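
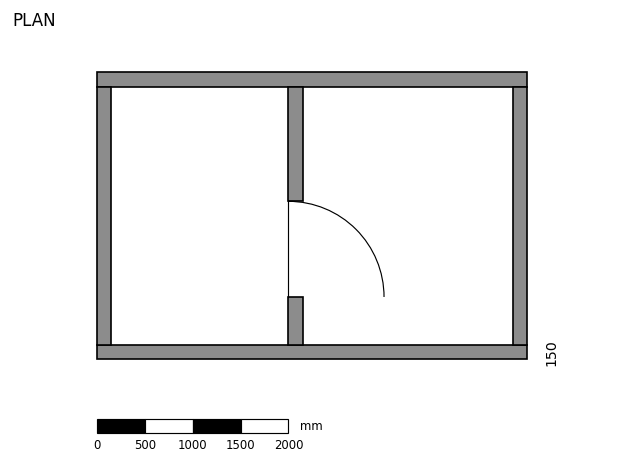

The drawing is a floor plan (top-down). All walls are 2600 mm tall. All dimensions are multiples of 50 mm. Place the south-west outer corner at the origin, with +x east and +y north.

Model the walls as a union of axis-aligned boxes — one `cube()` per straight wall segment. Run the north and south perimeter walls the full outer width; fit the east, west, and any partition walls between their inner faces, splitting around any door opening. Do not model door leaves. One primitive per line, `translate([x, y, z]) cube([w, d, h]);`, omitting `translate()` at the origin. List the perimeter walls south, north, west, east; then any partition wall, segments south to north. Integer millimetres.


cube([4500, 150, 2600]);
translate([0, 2850, 0]) cube([4500, 150, 2600]);
translate([0, 150, 0]) cube([150, 2700, 2600]);
translate([4350, 150, 0]) cube([150, 2700, 2600]);
translate([2000, 150, 0]) cube([150, 500, 2600]);
translate([2000, 1650, 0]) cube([150, 1200, 2600]);


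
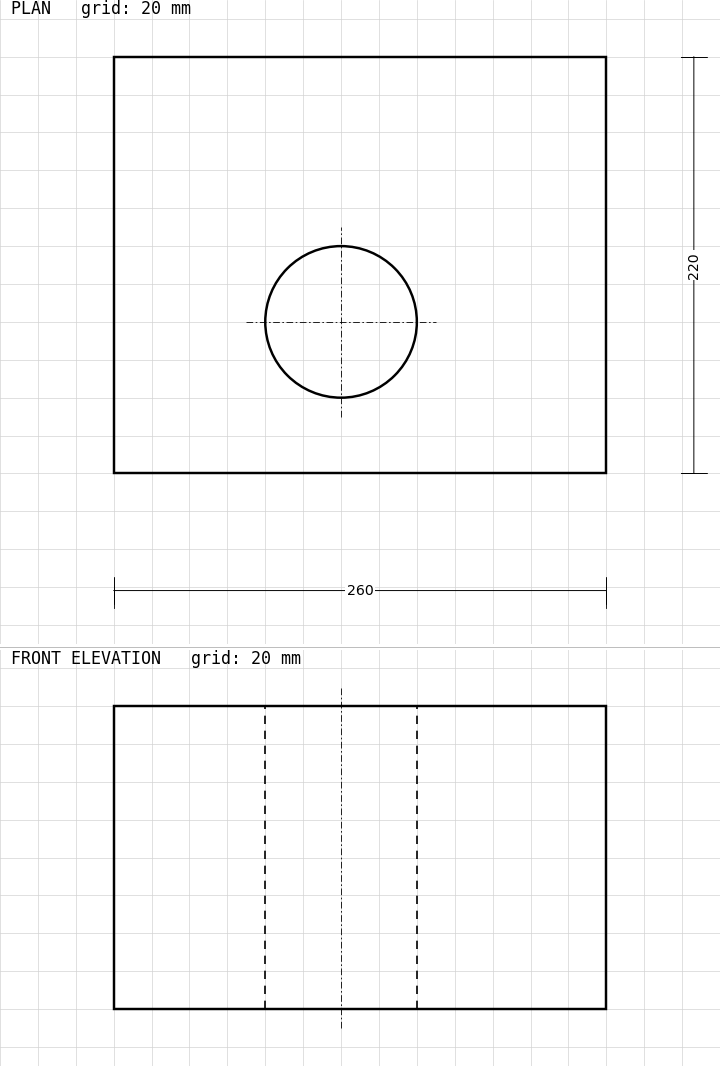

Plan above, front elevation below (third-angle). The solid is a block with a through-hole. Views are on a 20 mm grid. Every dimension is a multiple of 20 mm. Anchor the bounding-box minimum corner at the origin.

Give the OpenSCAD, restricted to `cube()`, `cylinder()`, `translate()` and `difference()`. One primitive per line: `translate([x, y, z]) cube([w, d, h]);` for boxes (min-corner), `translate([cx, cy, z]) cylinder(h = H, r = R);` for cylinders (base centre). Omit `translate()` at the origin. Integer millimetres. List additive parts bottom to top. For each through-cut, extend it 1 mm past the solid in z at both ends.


difference() {
  cube([260, 220, 160]);
  translate([120, 80, -1]) cylinder(h = 162, r = 40);
}


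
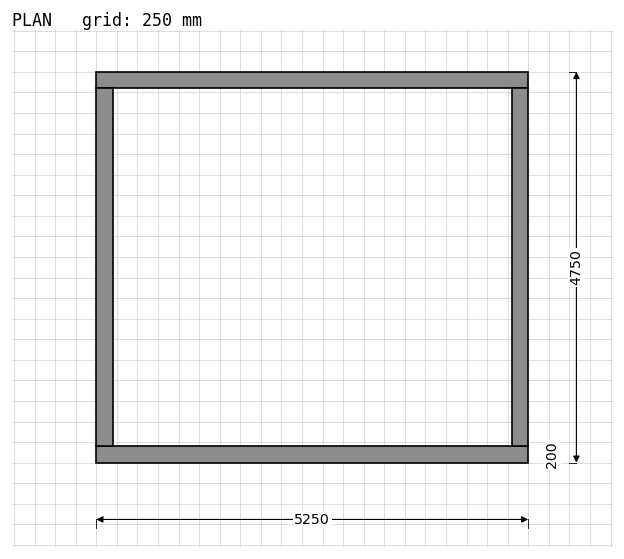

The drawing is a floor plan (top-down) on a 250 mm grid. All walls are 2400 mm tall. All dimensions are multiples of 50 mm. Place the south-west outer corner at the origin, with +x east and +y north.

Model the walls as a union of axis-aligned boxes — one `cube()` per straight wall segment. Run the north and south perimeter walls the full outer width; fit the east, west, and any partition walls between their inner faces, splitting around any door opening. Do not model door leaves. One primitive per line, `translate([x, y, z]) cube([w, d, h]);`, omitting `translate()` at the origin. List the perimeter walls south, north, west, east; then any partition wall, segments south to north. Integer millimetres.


cube([5250, 200, 2400]);
translate([0, 4550, 0]) cube([5250, 200, 2400]);
translate([0, 200, 0]) cube([200, 4350, 2400]);
translate([5050, 200, 0]) cube([200, 4350, 2400]);


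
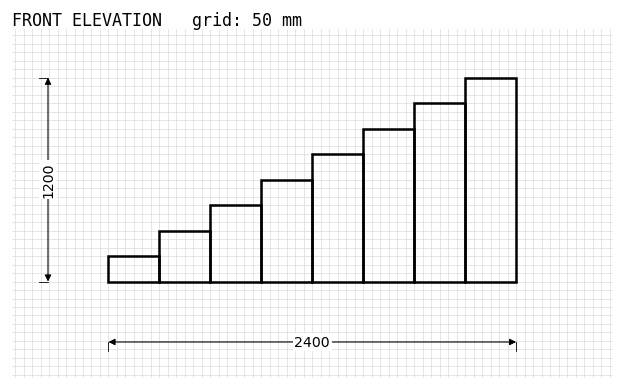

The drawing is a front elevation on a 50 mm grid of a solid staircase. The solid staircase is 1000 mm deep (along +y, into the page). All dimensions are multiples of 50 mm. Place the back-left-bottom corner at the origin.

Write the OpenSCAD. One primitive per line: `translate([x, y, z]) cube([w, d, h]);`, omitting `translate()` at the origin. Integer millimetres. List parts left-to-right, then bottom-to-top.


cube([300, 1000, 150]);
translate([300, 0, 0]) cube([300, 1000, 300]);
translate([600, 0, 0]) cube([300, 1000, 450]);
translate([900, 0, 0]) cube([300, 1000, 600]);
translate([1200, 0, 0]) cube([300, 1000, 750]);
translate([1500, 0, 0]) cube([300, 1000, 900]);
translate([1800, 0, 0]) cube([300, 1000, 1050]);
translate([2100, 0, 0]) cube([300, 1000, 1200]);


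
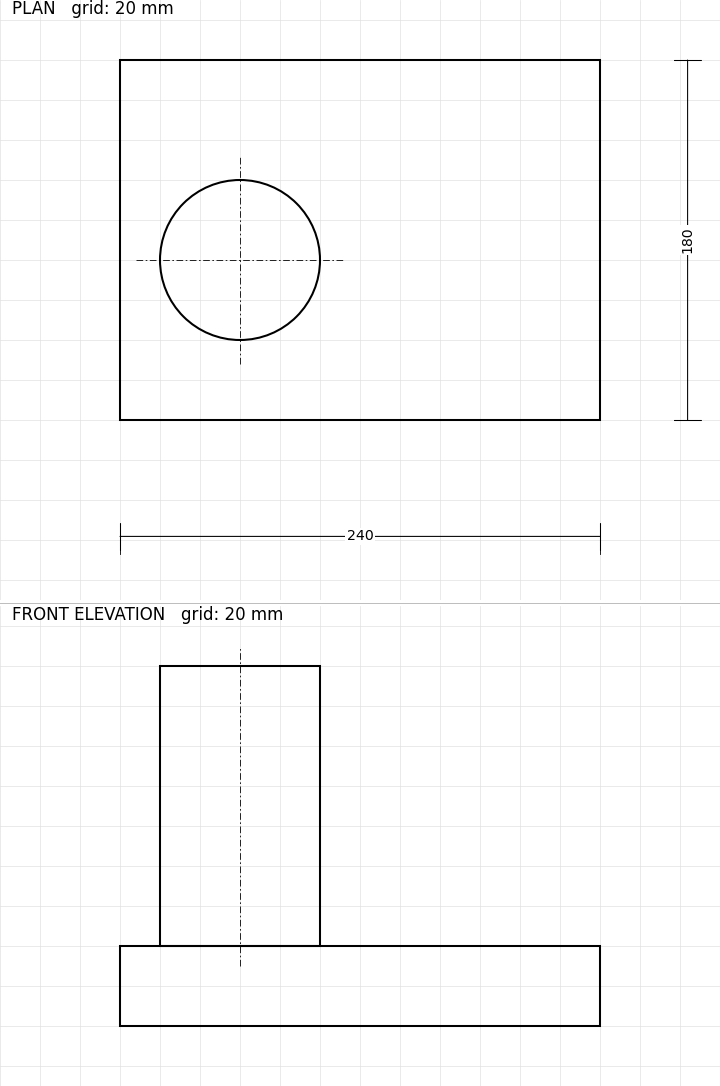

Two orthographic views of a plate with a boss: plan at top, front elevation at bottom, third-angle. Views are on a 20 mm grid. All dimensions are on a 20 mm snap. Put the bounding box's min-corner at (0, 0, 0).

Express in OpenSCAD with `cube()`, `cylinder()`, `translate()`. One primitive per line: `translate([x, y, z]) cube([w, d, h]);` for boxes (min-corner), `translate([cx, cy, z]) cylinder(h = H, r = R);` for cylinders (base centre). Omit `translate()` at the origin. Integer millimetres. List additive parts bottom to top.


cube([240, 180, 40]);
translate([60, 80, 40]) cylinder(h = 140, r = 40);


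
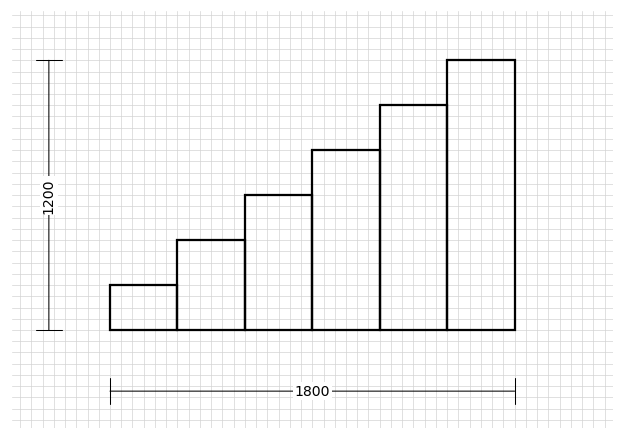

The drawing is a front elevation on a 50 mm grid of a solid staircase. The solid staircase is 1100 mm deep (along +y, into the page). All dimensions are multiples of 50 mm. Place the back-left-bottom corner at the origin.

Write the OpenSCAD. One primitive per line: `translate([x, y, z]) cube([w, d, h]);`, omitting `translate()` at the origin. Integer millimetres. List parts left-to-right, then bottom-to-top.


cube([300, 1100, 200]);
translate([300, 0, 0]) cube([300, 1100, 400]);
translate([600, 0, 0]) cube([300, 1100, 600]);
translate([900, 0, 0]) cube([300, 1100, 800]);
translate([1200, 0, 0]) cube([300, 1100, 1000]);
translate([1500, 0, 0]) cube([300, 1100, 1200]);


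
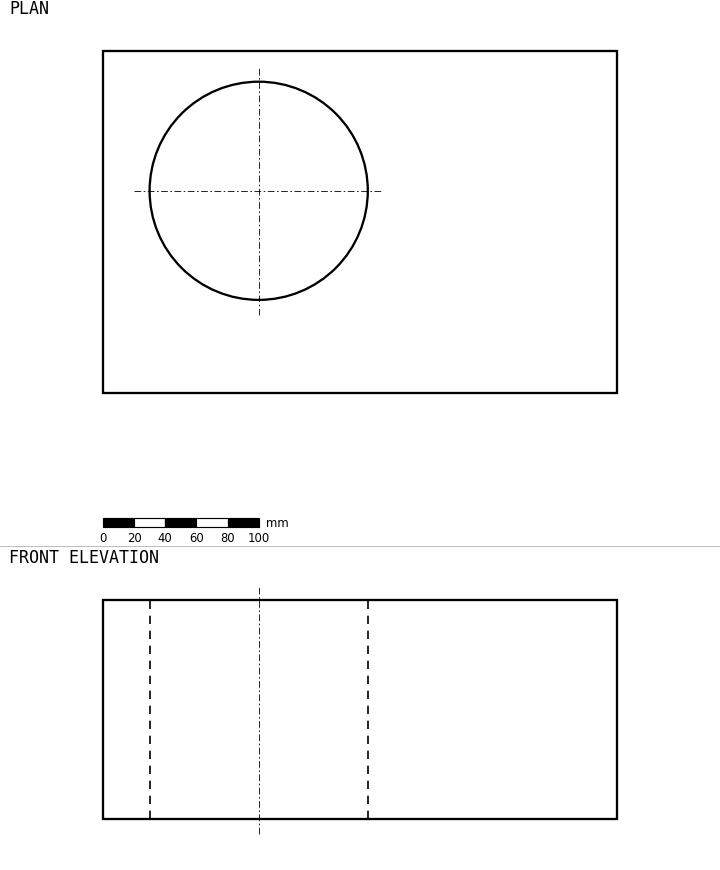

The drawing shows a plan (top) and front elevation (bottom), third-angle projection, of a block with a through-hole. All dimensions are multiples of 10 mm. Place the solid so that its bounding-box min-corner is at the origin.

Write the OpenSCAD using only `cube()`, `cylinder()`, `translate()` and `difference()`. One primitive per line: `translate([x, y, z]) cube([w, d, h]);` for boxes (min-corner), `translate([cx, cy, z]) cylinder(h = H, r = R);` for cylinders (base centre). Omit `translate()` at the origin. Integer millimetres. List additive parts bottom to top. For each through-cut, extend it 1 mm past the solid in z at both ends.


difference() {
  cube([330, 220, 140]);
  translate([100, 130, -1]) cylinder(h = 142, r = 70);
}


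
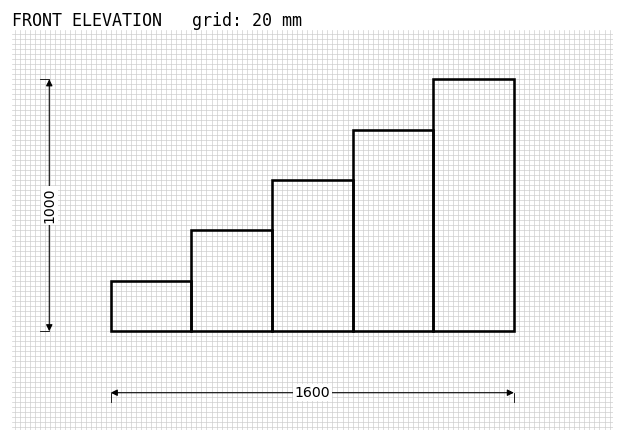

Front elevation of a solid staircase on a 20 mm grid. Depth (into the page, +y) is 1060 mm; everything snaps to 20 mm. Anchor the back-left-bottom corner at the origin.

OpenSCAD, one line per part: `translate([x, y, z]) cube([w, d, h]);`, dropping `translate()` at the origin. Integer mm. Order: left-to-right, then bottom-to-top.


cube([320, 1060, 200]);
translate([320, 0, 0]) cube([320, 1060, 400]);
translate([640, 0, 0]) cube([320, 1060, 600]);
translate([960, 0, 0]) cube([320, 1060, 800]);
translate([1280, 0, 0]) cube([320, 1060, 1000]);


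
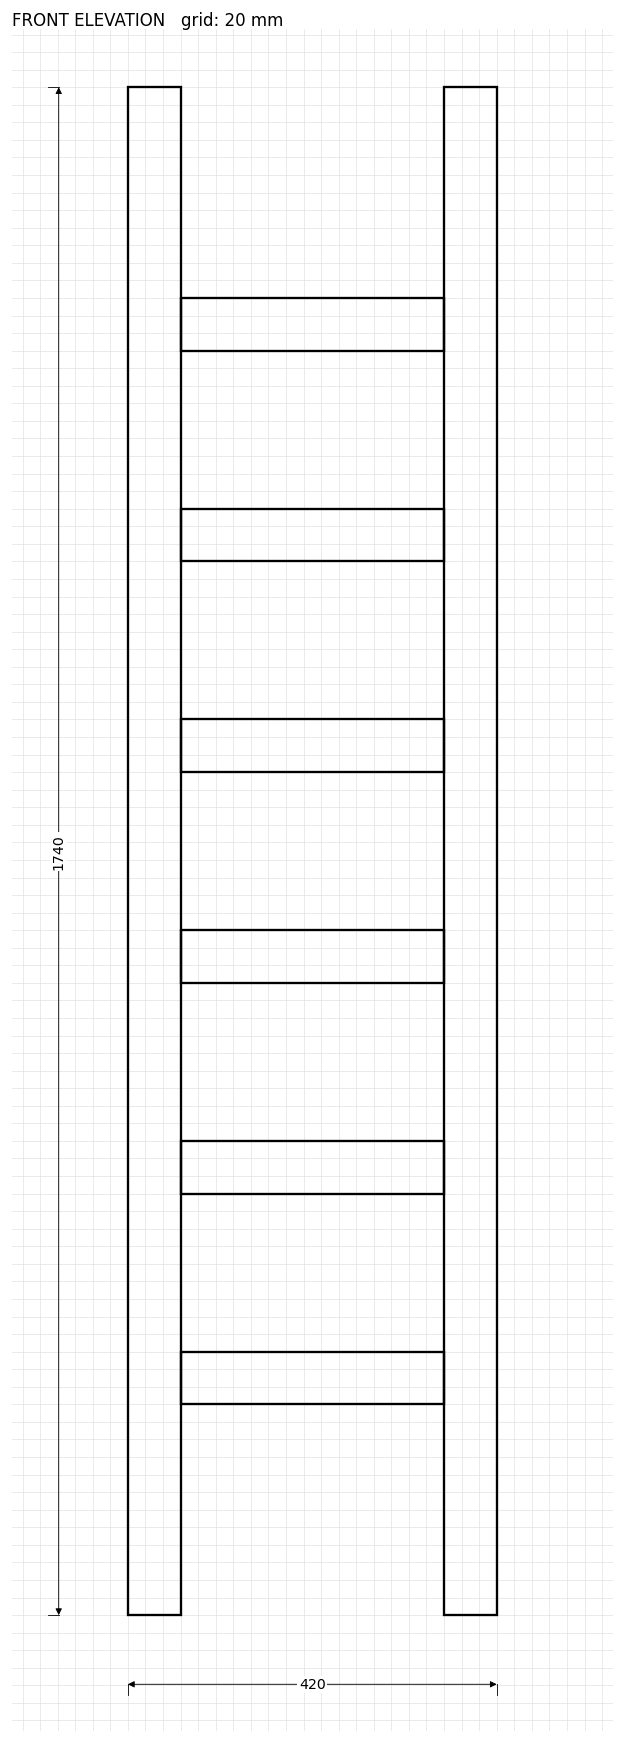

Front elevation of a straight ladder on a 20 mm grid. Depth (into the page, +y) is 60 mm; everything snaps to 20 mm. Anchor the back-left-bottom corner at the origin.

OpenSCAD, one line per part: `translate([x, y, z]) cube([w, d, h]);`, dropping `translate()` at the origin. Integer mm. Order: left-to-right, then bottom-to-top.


cube([60, 60, 1740]);
translate([60, 0, 240]) cube([300, 60, 60]);
translate([60, 0, 480]) cube([300, 60, 60]);
translate([60, 0, 720]) cube([300, 60, 60]);
translate([60, 0, 960]) cube([300, 60, 60]);
translate([60, 0, 1200]) cube([300, 60, 60]);
translate([60, 0, 1440]) cube([300, 60, 60]);
translate([360, 0, 0]) cube([60, 60, 1740]);


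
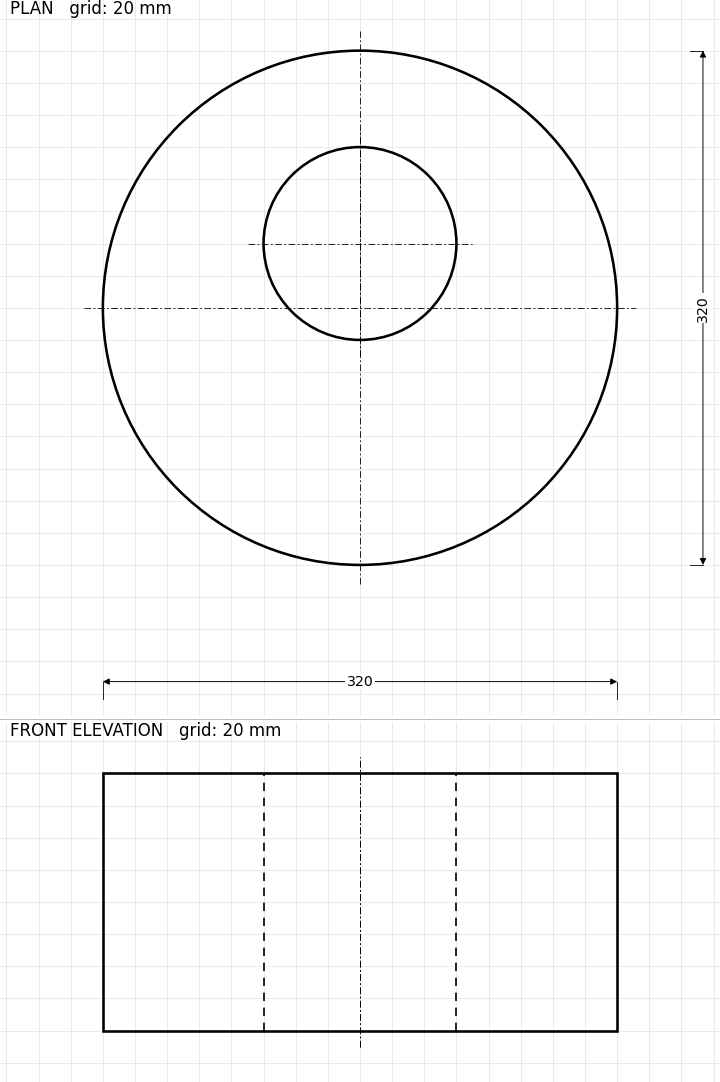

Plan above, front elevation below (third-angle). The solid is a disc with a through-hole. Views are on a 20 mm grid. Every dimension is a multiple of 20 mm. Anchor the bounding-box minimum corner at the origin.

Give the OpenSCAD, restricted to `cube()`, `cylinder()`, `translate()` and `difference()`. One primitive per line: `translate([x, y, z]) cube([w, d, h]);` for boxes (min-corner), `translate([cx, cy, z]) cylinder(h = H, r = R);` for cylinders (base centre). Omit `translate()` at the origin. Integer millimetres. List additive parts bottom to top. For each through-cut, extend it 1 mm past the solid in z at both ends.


difference() {
  translate([160, 160, 0]) cylinder(h = 160, r = 160);
  translate([160, 200, -1]) cylinder(h = 162, r = 60);
}


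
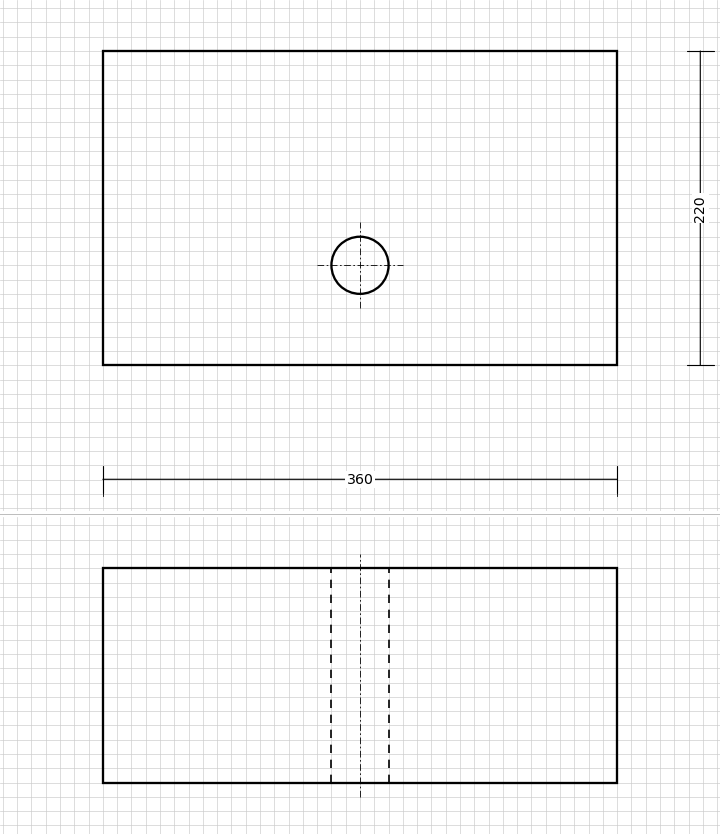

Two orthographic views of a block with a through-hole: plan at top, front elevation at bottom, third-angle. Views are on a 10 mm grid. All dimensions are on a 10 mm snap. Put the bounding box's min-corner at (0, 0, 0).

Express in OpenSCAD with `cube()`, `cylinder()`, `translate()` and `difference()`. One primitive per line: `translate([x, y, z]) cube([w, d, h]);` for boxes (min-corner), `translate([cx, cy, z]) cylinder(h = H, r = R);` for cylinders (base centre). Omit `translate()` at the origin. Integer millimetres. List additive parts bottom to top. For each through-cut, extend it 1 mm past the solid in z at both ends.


difference() {
  cube([360, 220, 150]);
  translate([180, 70, -1]) cylinder(h = 152, r = 20);
}


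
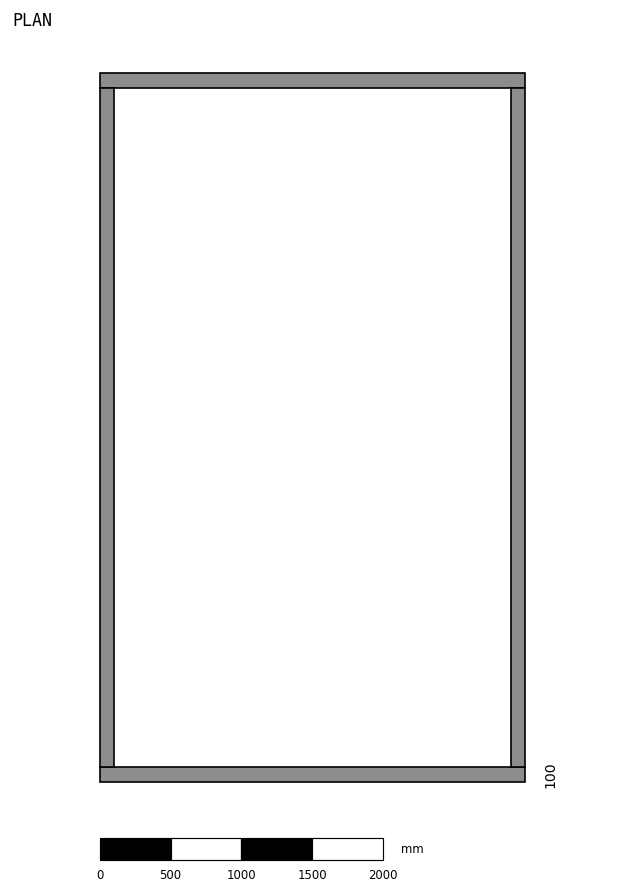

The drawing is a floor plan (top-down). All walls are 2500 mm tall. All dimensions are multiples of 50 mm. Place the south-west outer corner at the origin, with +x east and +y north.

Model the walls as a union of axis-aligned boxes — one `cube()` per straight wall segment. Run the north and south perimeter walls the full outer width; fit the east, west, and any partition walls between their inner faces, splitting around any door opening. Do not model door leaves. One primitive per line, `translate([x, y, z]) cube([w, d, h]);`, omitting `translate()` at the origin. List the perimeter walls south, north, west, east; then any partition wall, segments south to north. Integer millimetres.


cube([3000, 100, 2500]);
translate([0, 4900, 0]) cube([3000, 100, 2500]);
translate([0, 100, 0]) cube([100, 4800, 2500]);
translate([2900, 100, 0]) cube([100, 4800, 2500]);


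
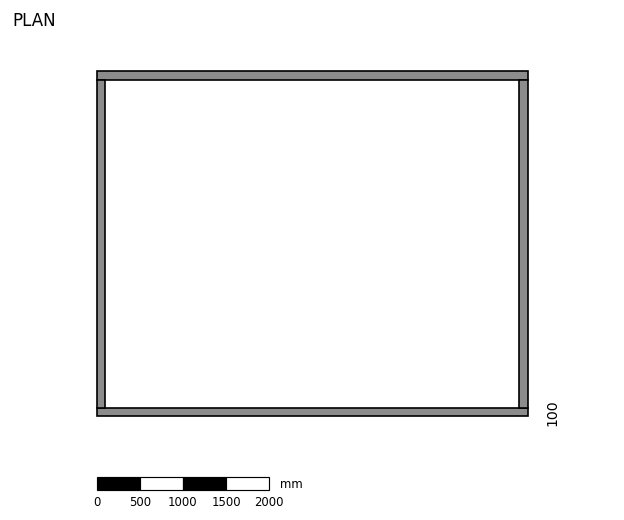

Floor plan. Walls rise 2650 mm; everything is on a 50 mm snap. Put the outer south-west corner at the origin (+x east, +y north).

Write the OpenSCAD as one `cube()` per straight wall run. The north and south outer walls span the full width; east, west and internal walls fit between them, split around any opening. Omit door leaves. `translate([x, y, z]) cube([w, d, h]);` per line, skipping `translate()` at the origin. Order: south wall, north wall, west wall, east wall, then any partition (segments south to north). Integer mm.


cube([5000, 100, 2650]);
translate([0, 3900, 0]) cube([5000, 100, 2650]);
translate([0, 100, 0]) cube([100, 3800, 2650]);
translate([4900, 100, 0]) cube([100, 3800, 2650]);


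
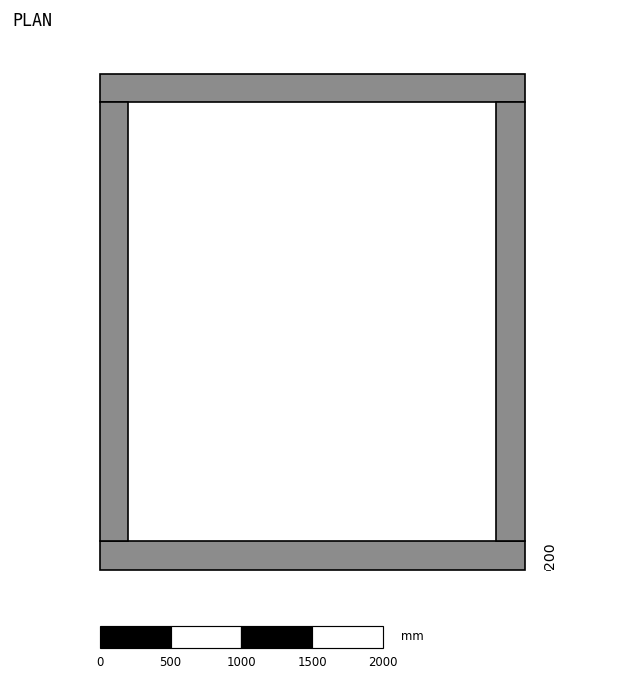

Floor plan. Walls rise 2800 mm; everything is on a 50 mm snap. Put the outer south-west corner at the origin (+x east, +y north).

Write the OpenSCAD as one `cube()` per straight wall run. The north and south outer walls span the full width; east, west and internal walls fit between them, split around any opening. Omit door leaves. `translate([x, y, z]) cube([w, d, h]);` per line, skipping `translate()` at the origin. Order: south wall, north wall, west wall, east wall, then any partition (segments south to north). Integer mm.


cube([3000, 200, 2800]);
translate([0, 3300, 0]) cube([3000, 200, 2800]);
translate([0, 200, 0]) cube([200, 3100, 2800]);
translate([2800, 200, 0]) cube([200, 3100, 2800]);


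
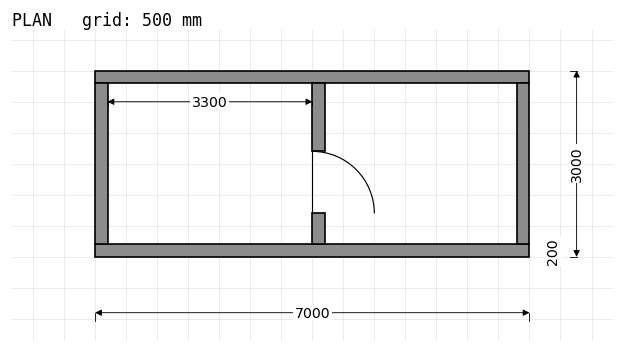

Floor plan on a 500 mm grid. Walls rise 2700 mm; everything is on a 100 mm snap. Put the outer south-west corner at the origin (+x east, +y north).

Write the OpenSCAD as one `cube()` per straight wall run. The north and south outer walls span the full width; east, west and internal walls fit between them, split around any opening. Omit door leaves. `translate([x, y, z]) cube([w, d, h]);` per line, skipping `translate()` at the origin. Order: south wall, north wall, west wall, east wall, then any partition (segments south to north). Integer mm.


cube([7000, 200, 2700]);
translate([0, 2800, 0]) cube([7000, 200, 2700]);
translate([0, 200, 0]) cube([200, 2600, 2700]);
translate([6800, 200, 0]) cube([200, 2600, 2700]);
translate([3500, 200, 0]) cube([200, 500, 2700]);
translate([3500, 1700, 0]) cube([200, 1100, 2700]);


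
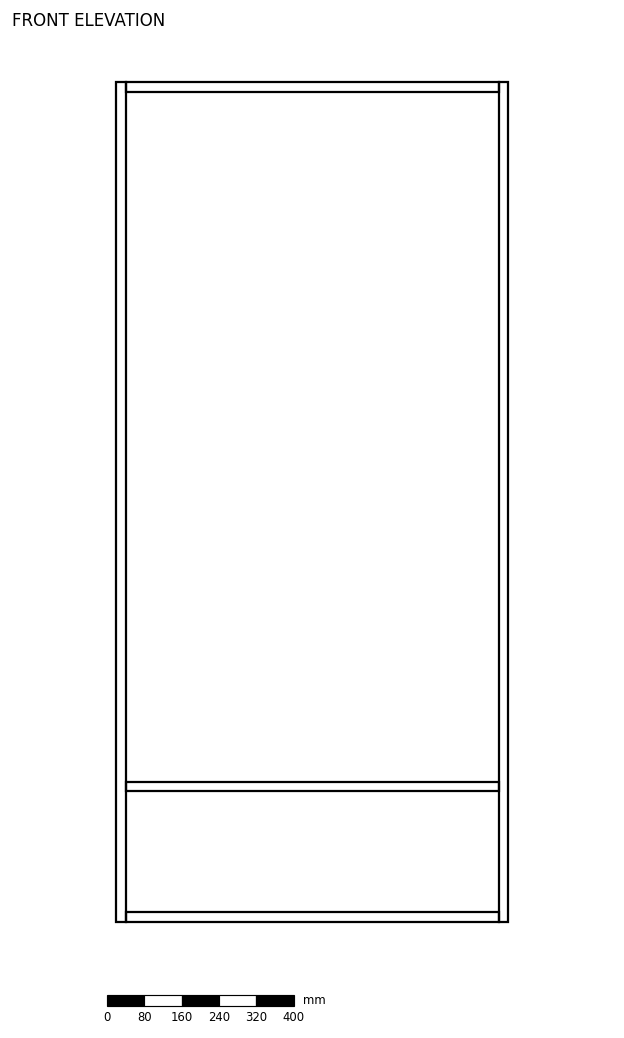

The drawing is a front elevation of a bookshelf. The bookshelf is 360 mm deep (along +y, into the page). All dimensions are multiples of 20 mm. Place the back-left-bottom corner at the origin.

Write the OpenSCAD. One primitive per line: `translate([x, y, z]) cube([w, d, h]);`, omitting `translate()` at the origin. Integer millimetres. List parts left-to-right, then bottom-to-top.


cube([20, 360, 1800]);
translate([20, 0, 0]) cube([800, 360, 20]);
translate([20, 0, 280]) cube([800, 360, 20]);
translate([20, 0, 1780]) cube([800, 360, 20]);
translate([820, 0, 0]) cube([20, 360, 1800]);


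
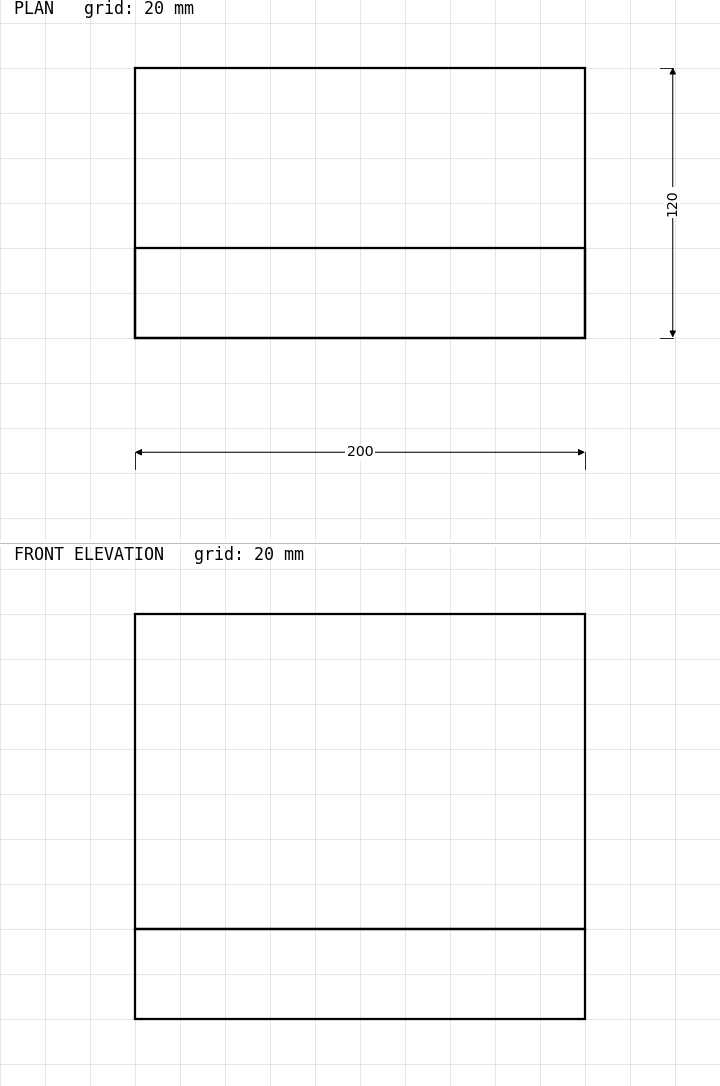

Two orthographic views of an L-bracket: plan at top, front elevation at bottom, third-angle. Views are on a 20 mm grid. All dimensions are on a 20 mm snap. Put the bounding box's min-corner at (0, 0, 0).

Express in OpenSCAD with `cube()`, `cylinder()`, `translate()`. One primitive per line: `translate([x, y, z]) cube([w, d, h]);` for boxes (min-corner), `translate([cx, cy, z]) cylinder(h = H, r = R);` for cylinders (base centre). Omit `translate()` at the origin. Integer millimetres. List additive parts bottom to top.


cube([200, 120, 40]);
translate([0, 0, 40]) cube([200, 40, 140]);


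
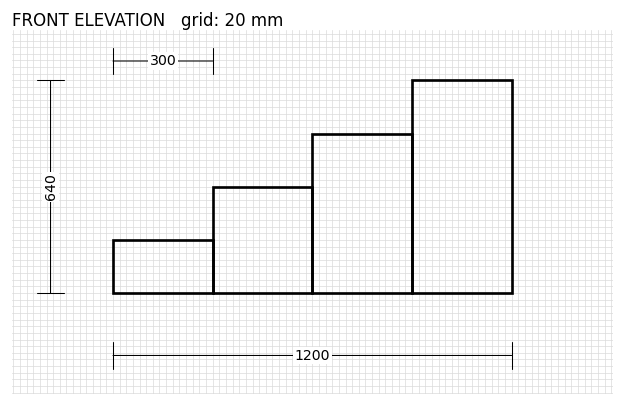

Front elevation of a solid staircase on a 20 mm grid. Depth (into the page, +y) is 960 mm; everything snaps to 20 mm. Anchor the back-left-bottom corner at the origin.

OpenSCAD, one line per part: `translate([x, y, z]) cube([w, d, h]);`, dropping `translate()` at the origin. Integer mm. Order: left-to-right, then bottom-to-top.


cube([300, 960, 160]);
translate([300, 0, 0]) cube([300, 960, 320]);
translate([600, 0, 0]) cube([300, 960, 480]);
translate([900, 0, 0]) cube([300, 960, 640]);


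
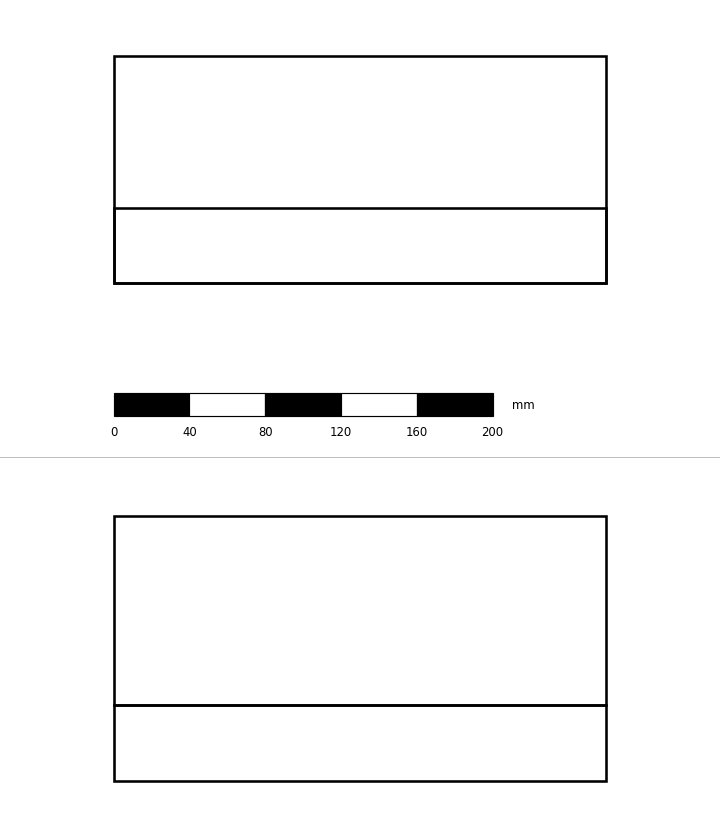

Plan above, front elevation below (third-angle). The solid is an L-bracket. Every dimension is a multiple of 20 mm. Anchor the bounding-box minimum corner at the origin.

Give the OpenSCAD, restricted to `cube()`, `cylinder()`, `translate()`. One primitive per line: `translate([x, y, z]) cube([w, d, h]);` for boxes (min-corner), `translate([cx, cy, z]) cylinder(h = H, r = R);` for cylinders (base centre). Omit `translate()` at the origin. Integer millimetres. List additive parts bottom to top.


cube([260, 120, 40]);
translate([0, 0, 40]) cube([260, 40, 100]);


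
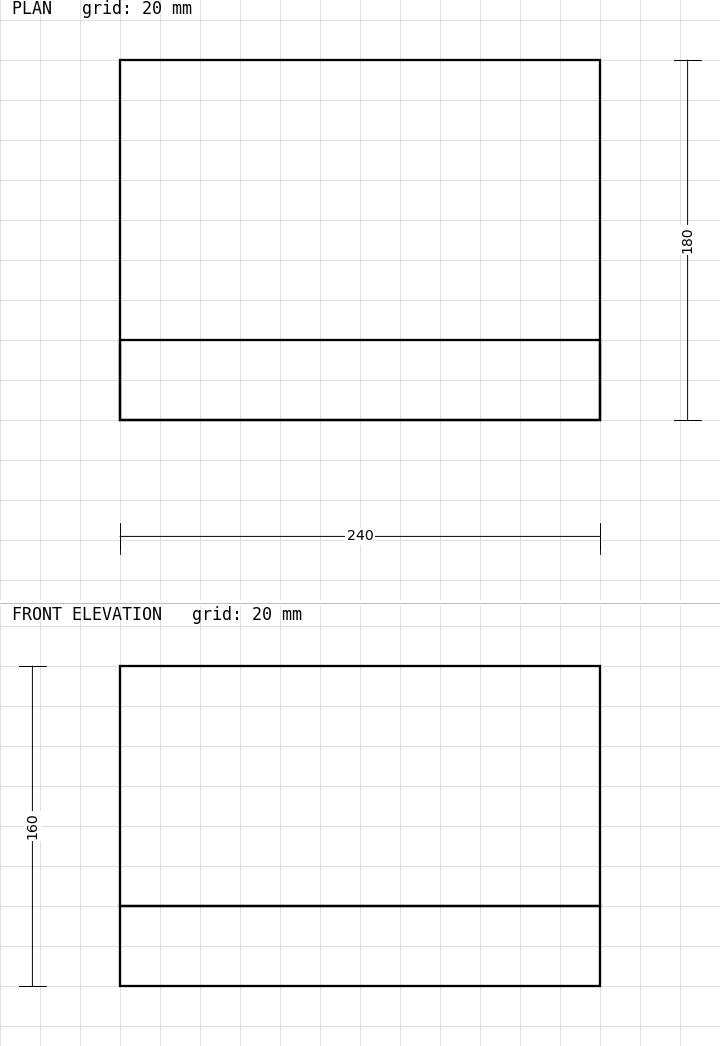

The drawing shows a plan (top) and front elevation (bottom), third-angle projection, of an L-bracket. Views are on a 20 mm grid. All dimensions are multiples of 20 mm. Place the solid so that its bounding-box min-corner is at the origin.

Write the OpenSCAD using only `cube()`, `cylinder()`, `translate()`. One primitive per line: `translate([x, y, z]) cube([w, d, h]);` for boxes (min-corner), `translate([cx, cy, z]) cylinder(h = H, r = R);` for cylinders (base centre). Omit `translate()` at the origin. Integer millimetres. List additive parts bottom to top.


cube([240, 180, 40]);
translate([0, 0, 40]) cube([240, 40, 120]);


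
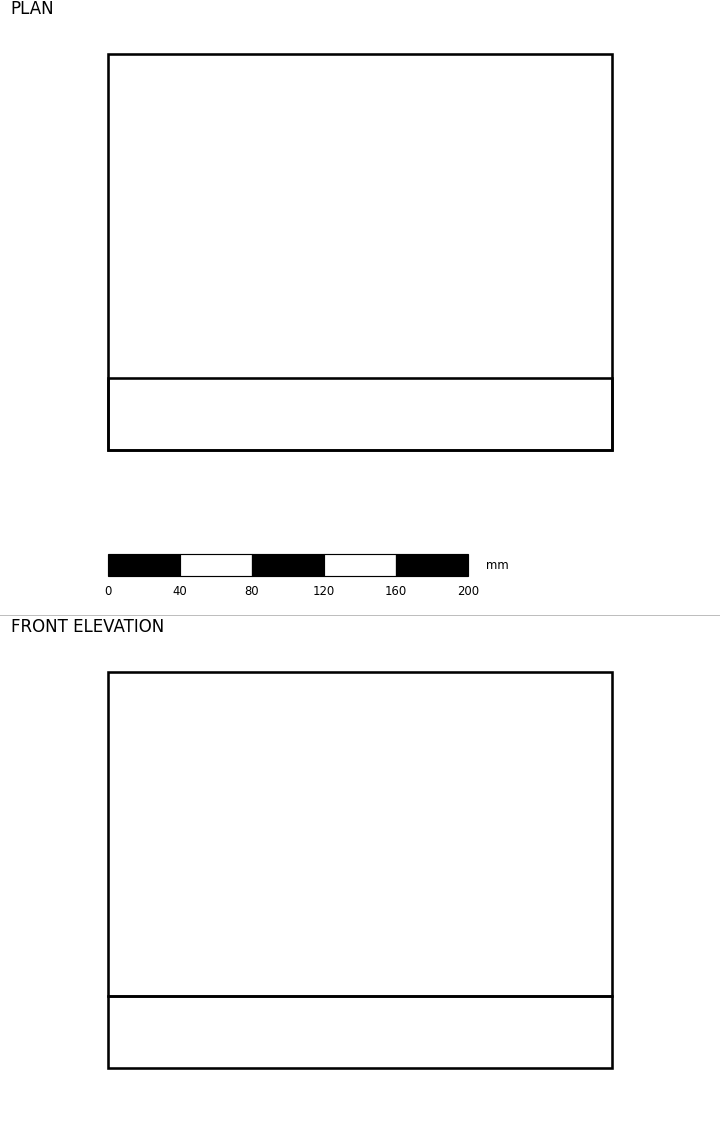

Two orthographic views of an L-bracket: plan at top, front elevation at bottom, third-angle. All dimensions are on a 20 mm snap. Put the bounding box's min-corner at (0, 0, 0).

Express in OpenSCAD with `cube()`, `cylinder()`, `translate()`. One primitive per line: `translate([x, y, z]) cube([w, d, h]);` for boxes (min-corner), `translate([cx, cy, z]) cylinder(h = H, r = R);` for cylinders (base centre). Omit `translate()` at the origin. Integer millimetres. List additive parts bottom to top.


cube([280, 220, 40]);
translate([0, 0, 40]) cube([280, 40, 180]);


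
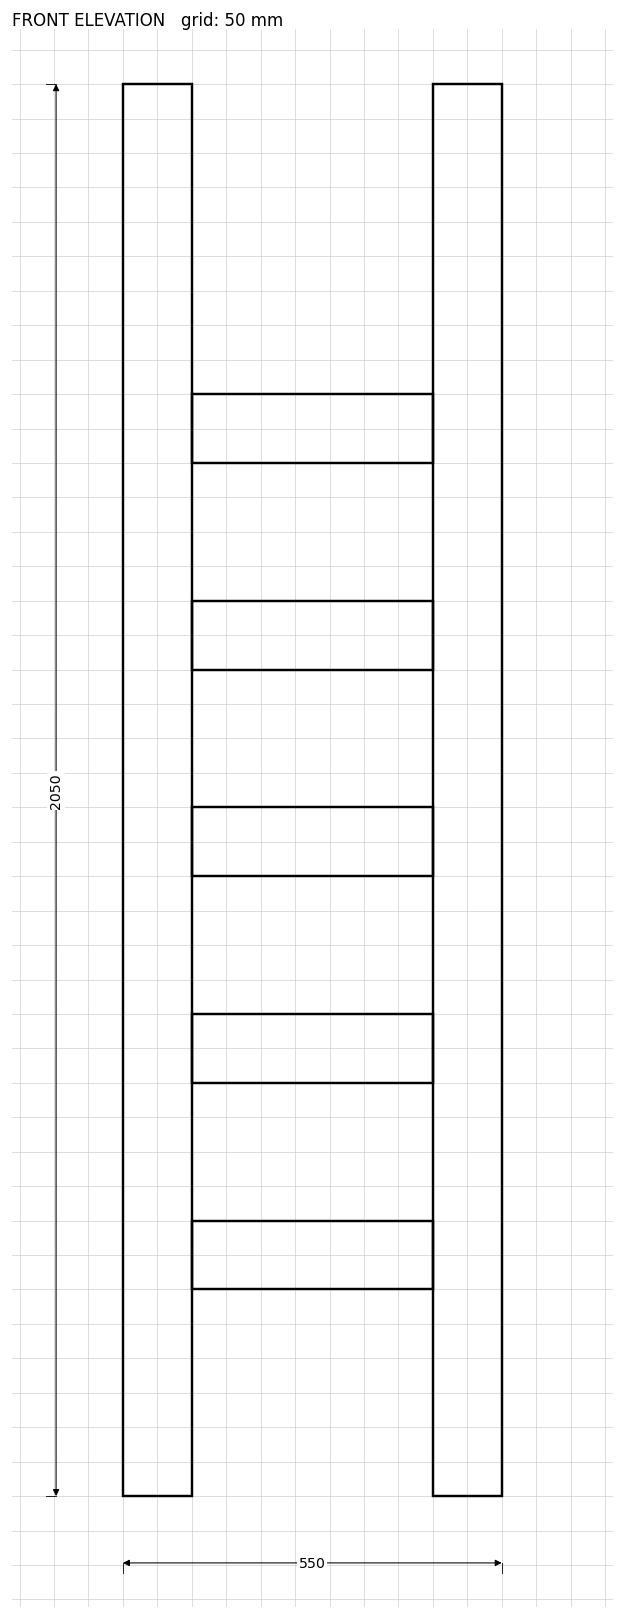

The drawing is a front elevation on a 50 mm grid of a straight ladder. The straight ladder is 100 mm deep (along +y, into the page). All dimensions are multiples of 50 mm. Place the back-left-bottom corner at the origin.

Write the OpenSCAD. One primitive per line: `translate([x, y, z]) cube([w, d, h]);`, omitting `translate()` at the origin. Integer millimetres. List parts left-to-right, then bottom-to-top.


cube([100, 100, 2050]);
translate([100, 0, 300]) cube([350, 100, 100]);
translate([100, 0, 600]) cube([350, 100, 100]);
translate([100, 0, 900]) cube([350, 100, 100]);
translate([100, 0, 1200]) cube([350, 100, 100]);
translate([100, 0, 1500]) cube([350, 100, 100]);
translate([450, 0, 0]) cube([100, 100, 2050]);


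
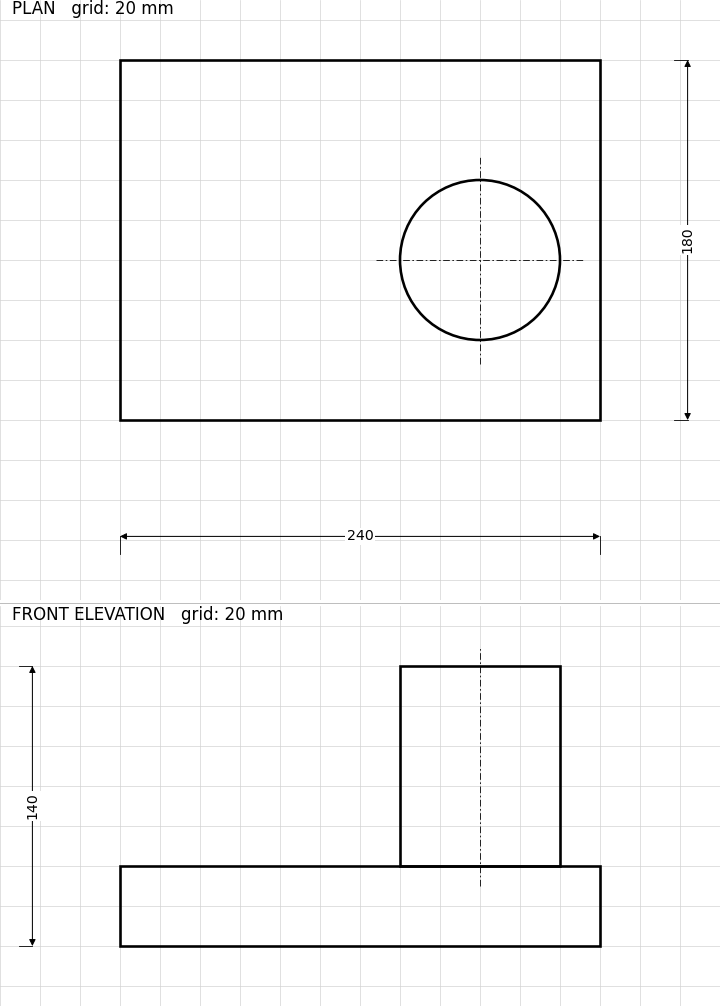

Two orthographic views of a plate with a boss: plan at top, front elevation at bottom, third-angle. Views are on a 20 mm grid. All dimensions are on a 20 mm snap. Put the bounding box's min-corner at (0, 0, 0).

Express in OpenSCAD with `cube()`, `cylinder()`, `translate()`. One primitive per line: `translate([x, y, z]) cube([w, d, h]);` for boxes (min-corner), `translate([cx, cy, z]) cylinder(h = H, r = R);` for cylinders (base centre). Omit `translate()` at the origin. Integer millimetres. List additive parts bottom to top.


cube([240, 180, 40]);
translate([180, 80, 40]) cylinder(h = 100, r = 40);


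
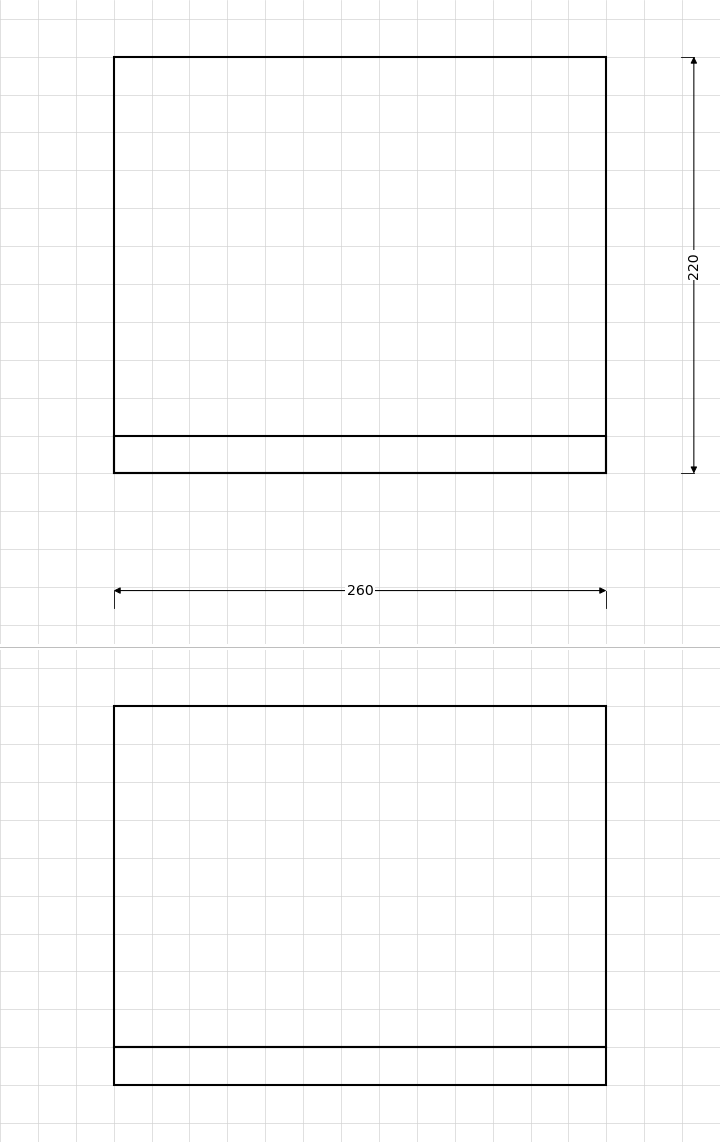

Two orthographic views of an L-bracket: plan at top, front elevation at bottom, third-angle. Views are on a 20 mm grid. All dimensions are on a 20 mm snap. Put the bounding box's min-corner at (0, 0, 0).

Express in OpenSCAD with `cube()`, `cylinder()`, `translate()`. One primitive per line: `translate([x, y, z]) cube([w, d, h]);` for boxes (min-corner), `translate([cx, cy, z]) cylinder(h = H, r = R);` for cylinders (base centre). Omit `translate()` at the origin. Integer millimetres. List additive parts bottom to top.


cube([260, 220, 20]);
translate([0, 0, 20]) cube([260, 20, 180]);


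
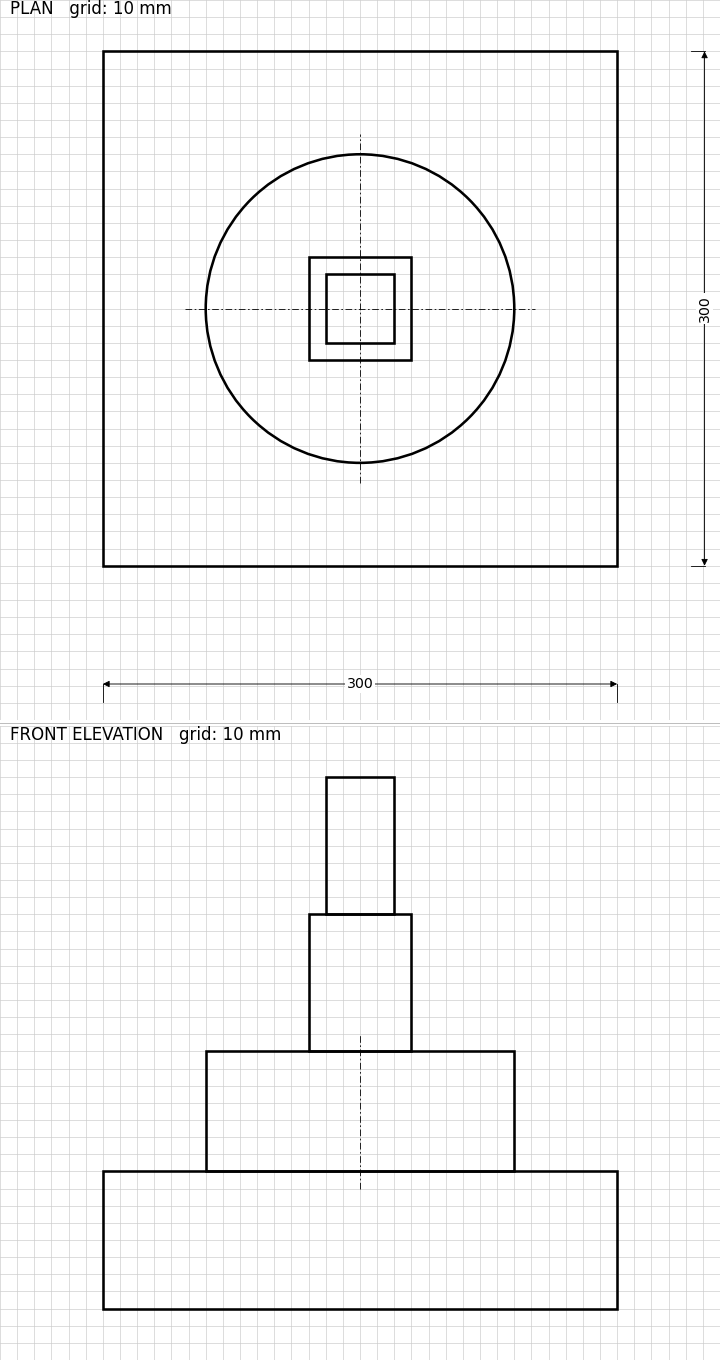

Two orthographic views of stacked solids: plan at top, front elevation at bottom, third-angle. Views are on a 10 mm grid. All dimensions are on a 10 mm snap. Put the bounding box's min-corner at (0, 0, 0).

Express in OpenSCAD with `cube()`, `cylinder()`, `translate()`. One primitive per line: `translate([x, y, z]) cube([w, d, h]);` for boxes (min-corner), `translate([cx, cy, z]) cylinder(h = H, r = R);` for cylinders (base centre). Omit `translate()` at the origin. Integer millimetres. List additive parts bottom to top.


cube([300, 300, 80]);
translate([150, 150, 80]) cylinder(h = 70, r = 90);
translate([120, 120, 150]) cube([60, 60, 80]);
translate([130, 130, 230]) cube([40, 40, 80]);


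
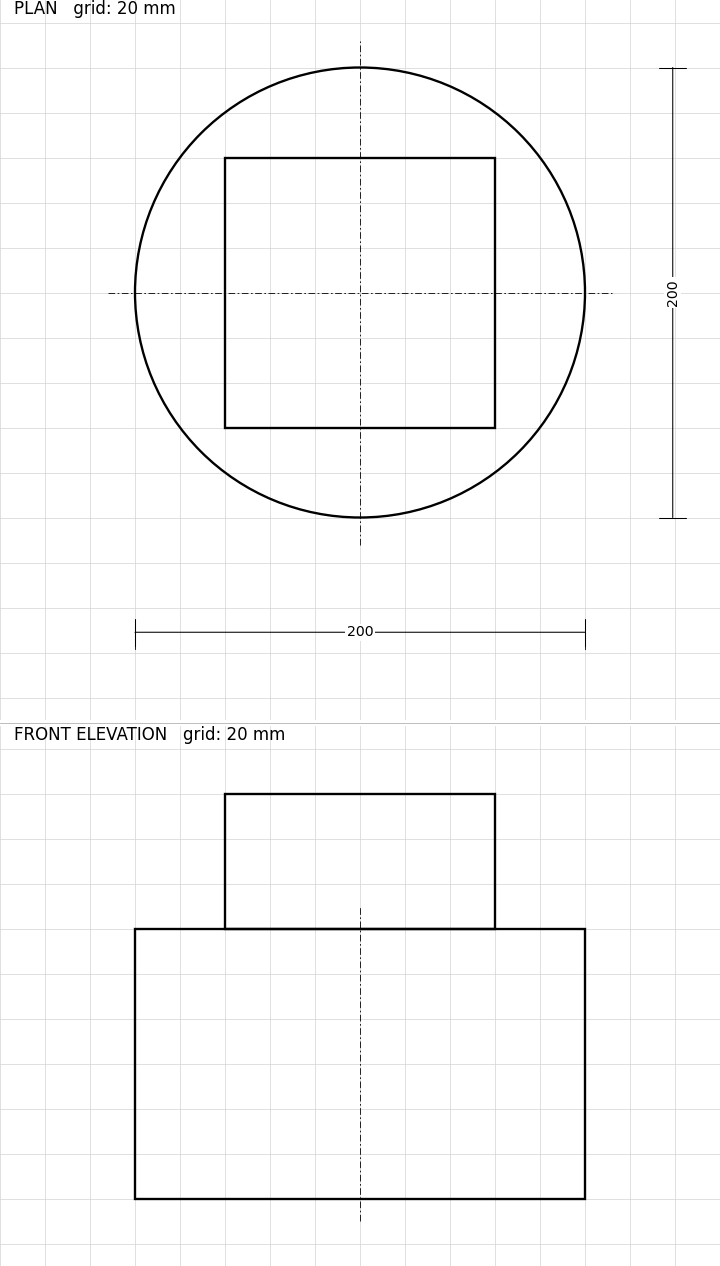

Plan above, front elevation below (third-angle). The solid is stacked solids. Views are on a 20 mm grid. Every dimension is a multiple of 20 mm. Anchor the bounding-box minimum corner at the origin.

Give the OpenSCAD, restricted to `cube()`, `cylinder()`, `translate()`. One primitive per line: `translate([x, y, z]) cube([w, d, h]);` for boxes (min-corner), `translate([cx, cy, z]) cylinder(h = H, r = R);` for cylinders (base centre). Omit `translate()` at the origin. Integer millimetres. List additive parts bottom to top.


translate([100, 100, 0]) cylinder(h = 120, r = 100);
translate([40, 40, 120]) cube([120, 120, 60]);


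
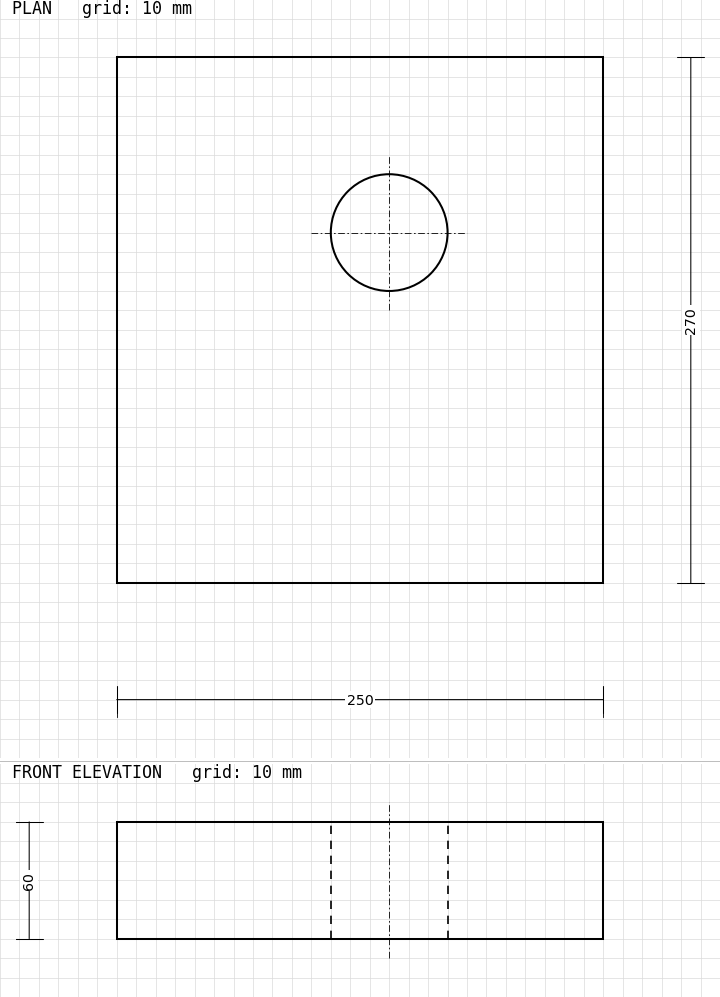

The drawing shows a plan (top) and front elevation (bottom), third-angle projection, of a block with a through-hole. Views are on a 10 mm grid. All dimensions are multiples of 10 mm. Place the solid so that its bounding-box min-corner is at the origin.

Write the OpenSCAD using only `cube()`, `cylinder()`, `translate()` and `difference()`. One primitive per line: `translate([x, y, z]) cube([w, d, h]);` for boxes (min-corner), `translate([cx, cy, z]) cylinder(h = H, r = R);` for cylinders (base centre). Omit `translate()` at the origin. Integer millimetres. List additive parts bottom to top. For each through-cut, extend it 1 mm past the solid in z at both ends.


difference() {
  cube([250, 270, 60]);
  translate([140, 180, -1]) cylinder(h = 62, r = 30);
}


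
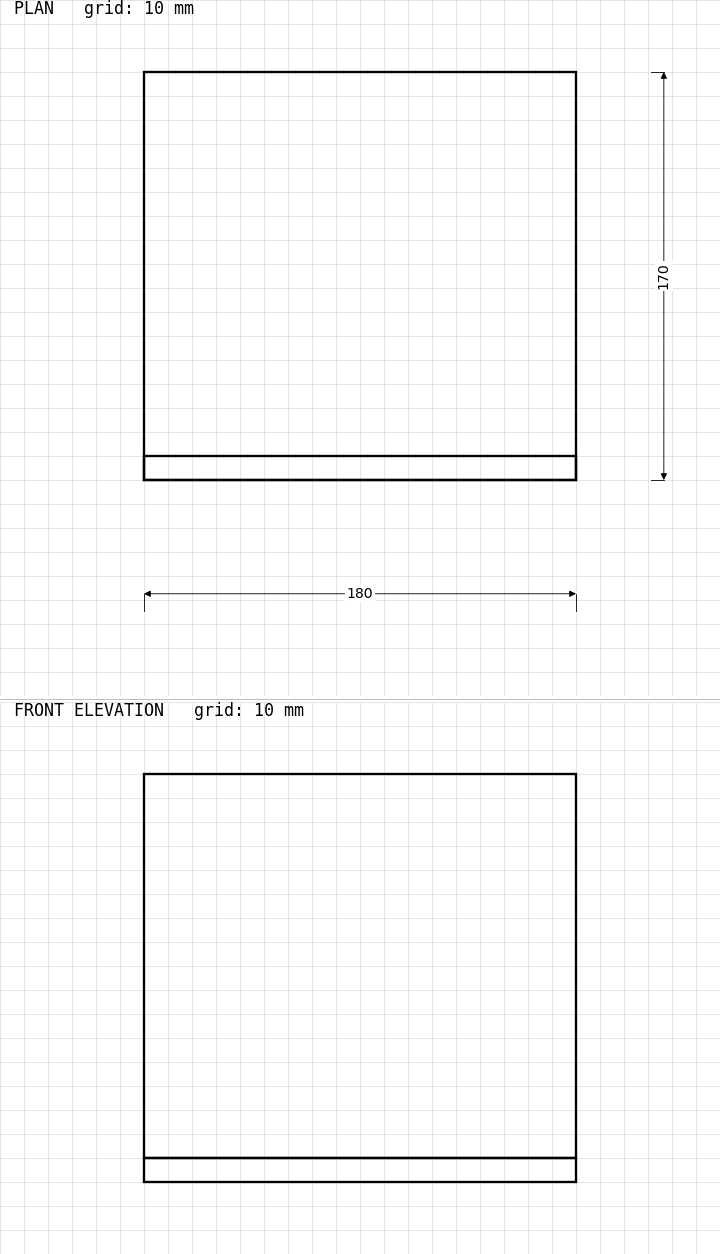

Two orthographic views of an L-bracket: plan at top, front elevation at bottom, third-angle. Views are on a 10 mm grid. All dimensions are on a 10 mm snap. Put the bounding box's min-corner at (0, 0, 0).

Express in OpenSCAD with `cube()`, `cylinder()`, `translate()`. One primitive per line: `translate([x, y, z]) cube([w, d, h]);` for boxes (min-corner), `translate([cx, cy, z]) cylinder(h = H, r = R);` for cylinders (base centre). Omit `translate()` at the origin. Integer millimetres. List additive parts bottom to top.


cube([180, 170, 10]);
translate([0, 0, 10]) cube([180, 10, 160]);


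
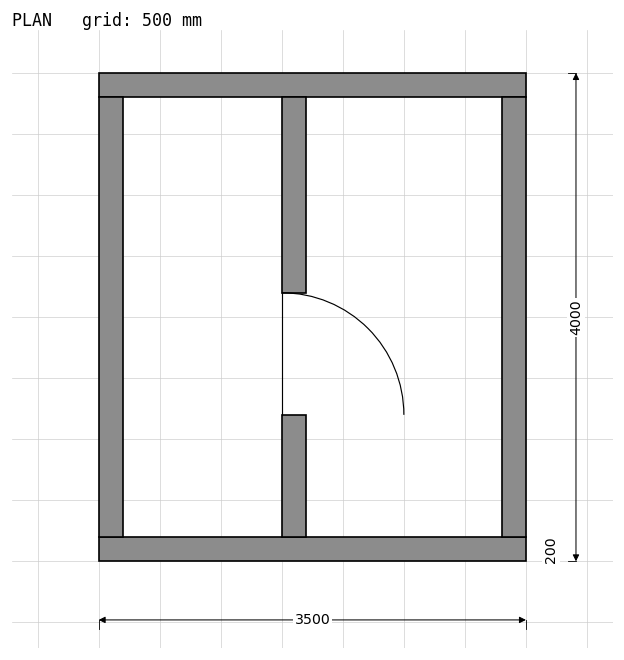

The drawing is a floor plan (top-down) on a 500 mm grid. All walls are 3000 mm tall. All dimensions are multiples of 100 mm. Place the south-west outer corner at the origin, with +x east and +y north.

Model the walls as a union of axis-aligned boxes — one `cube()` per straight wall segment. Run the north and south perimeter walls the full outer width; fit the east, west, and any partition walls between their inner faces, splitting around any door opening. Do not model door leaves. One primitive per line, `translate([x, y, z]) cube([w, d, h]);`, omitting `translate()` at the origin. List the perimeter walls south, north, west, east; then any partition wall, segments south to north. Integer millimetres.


cube([3500, 200, 3000]);
translate([0, 3800, 0]) cube([3500, 200, 3000]);
translate([0, 200, 0]) cube([200, 3600, 3000]);
translate([3300, 200, 0]) cube([200, 3600, 3000]);
translate([1500, 200, 0]) cube([200, 1000, 3000]);
translate([1500, 2200, 0]) cube([200, 1600, 3000]);


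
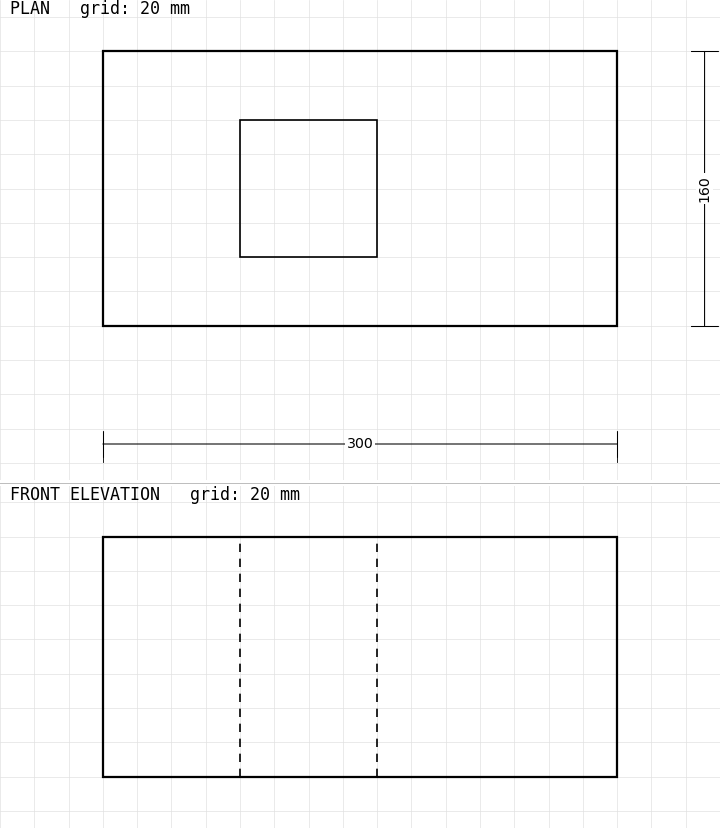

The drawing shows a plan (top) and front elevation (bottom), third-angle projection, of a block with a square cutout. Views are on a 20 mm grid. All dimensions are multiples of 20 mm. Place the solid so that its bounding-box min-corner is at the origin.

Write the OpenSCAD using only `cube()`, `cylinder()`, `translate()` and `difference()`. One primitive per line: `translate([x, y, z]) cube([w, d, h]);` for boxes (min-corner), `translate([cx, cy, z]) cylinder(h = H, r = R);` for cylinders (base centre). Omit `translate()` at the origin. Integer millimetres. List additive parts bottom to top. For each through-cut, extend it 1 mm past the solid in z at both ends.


difference() {
  cube([300, 160, 140]);
  translate([80, 40, -1]) cube([80, 80, 142]);
}


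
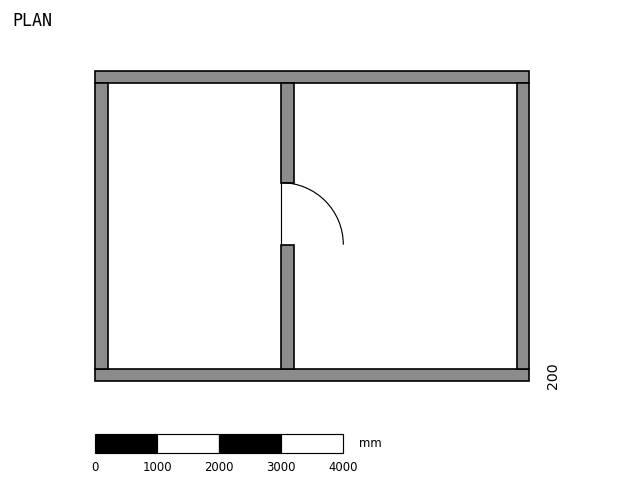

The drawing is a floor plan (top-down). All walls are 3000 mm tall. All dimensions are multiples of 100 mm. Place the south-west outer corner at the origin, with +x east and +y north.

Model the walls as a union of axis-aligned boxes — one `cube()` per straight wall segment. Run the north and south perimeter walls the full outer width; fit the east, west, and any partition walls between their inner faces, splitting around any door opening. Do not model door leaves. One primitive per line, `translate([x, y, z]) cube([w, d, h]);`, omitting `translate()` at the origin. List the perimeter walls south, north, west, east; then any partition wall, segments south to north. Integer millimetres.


cube([7000, 200, 3000]);
translate([0, 4800, 0]) cube([7000, 200, 3000]);
translate([0, 200, 0]) cube([200, 4600, 3000]);
translate([6800, 200, 0]) cube([200, 4600, 3000]);
translate([3000, 200, 0]) cube([200, 2000, 3000]);
translate([3000, 3200, 0]) cube([200, 1600, 3000]);


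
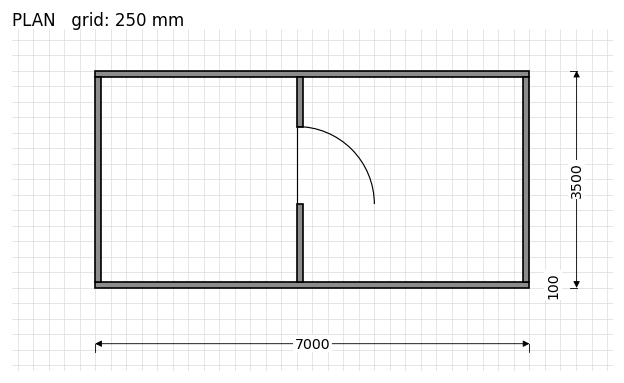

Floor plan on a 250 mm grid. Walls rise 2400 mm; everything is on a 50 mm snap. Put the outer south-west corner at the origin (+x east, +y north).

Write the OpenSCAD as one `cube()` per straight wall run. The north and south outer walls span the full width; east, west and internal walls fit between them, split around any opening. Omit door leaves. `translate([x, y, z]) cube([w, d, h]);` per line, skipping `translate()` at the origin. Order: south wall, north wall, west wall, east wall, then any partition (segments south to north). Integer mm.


cube([7000, 100, 2400]);
translate([0, 3400, 0]) cube([7000, 100, 2400]);
translate([0, 100, 0]) cube([100, 3300, 2400]);
translate([6900, 100, 0]) cube([100, 3300, 2400]);
translate([3250, 100, 0]) cube([100, 1250, 2400]);
translate([3250, 2600, 0]) cube([100, 800, 2400]);


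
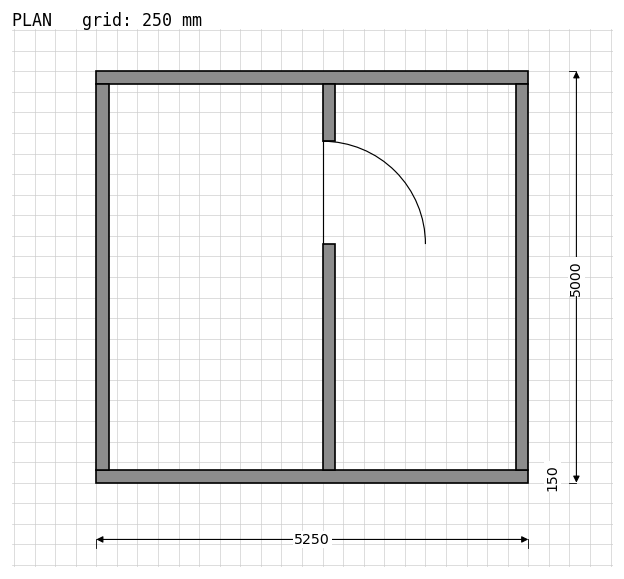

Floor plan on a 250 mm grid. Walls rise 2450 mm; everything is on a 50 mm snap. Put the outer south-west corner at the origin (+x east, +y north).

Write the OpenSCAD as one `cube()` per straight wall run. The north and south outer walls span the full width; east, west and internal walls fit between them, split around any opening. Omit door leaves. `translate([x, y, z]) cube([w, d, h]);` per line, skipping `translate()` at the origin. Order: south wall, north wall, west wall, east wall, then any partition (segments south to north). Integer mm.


cube([5250, 150, 2450]);
translate([0, 4850, 0]) cube([5250, 150, 2450]);
translate([0, 150, 0]) cube([150, 4700, 2450]);
translate([5100, 150, 0]) cube([150, 4700, 2450]);
translate([2750, 150, 0]) cube([150, 2750, 2450]);
translate([2750, 4150, 0]) cube([150, 700, 2450]);


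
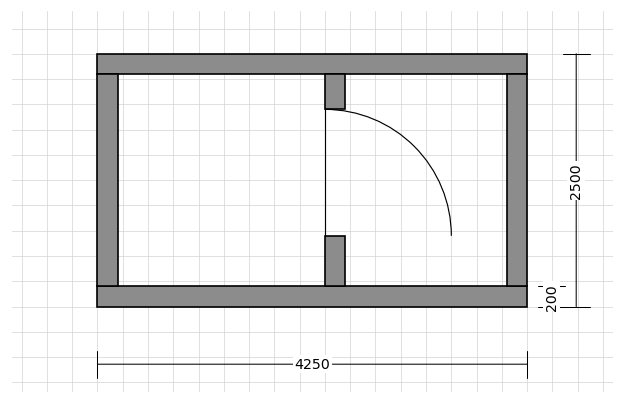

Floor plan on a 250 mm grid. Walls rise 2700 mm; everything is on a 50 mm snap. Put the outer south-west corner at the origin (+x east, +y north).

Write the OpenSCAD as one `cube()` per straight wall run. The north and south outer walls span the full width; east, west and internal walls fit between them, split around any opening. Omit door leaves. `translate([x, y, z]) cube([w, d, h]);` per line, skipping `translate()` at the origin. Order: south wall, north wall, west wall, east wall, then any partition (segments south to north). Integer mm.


cube([4250, 200, 2700]);
translate([0, 2300, 0]) cube([4250, 200, 2700]);
translate([0, 200, 0]) cube([200, 2100, 2700]);
translate([4050, 200, 0]) cube([200, 2100, 2700]);
translate([2250, 200, 0]) cube([200, 500, 2700]);
translate([2250, 1950, 0]) cube([200, 350, 2700]);


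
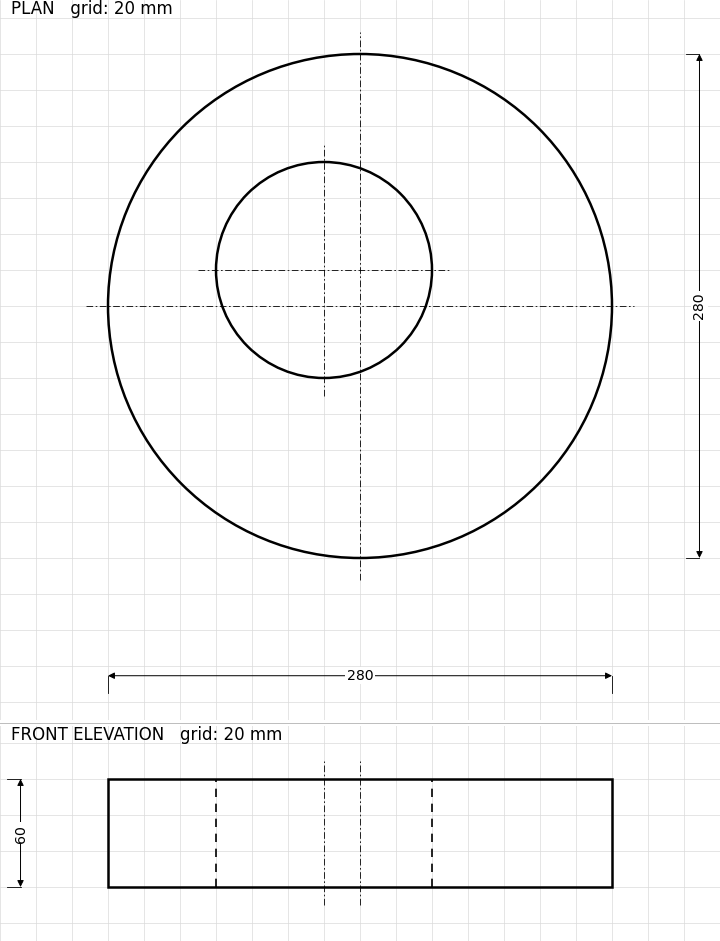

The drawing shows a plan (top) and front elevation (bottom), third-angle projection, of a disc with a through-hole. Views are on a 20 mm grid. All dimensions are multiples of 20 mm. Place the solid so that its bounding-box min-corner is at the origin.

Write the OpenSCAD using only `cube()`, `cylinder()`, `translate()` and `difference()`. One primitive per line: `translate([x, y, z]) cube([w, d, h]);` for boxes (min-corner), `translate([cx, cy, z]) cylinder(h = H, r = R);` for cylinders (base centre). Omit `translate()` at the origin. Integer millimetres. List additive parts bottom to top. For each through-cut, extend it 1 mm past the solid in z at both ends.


difference() {
  translate([140, 140, 0]) cylinder(h = 60, r = 140);
  translate([120, 160, -1]) cylinder(h = 62, r = 60);
}


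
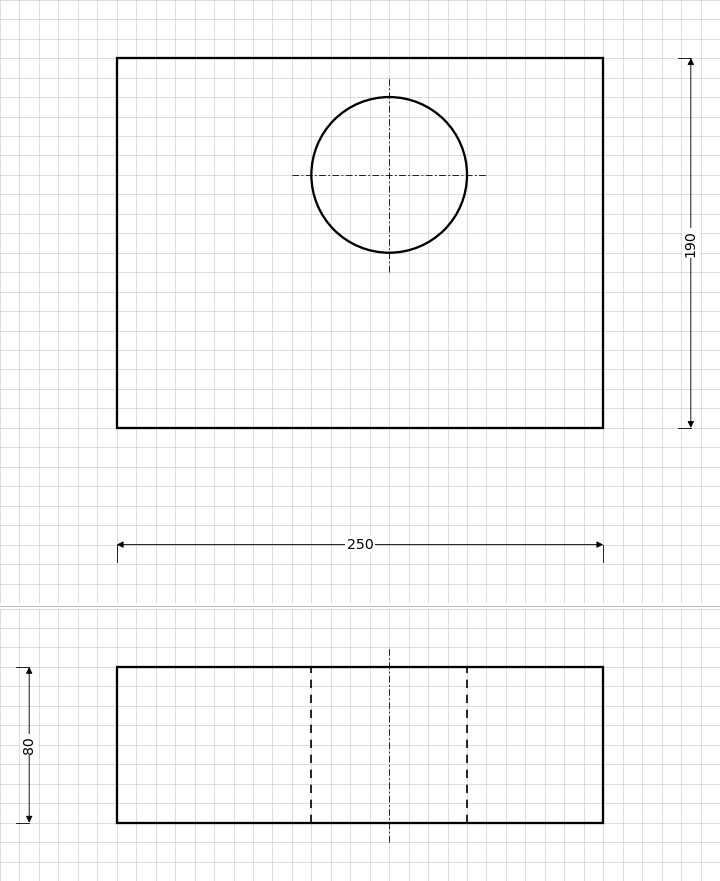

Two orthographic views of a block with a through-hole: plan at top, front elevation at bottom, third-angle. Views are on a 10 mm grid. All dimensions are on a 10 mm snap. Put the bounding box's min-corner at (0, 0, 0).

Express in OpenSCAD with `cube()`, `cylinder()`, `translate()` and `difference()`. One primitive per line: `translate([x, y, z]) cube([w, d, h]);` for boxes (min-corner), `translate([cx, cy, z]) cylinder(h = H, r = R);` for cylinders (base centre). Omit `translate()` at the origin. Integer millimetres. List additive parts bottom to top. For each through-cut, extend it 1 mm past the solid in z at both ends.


difference() {
  cube([250, 190, 80]);
  translate([140, 130, -1]) cylinder(h = 82, r = 40);
}


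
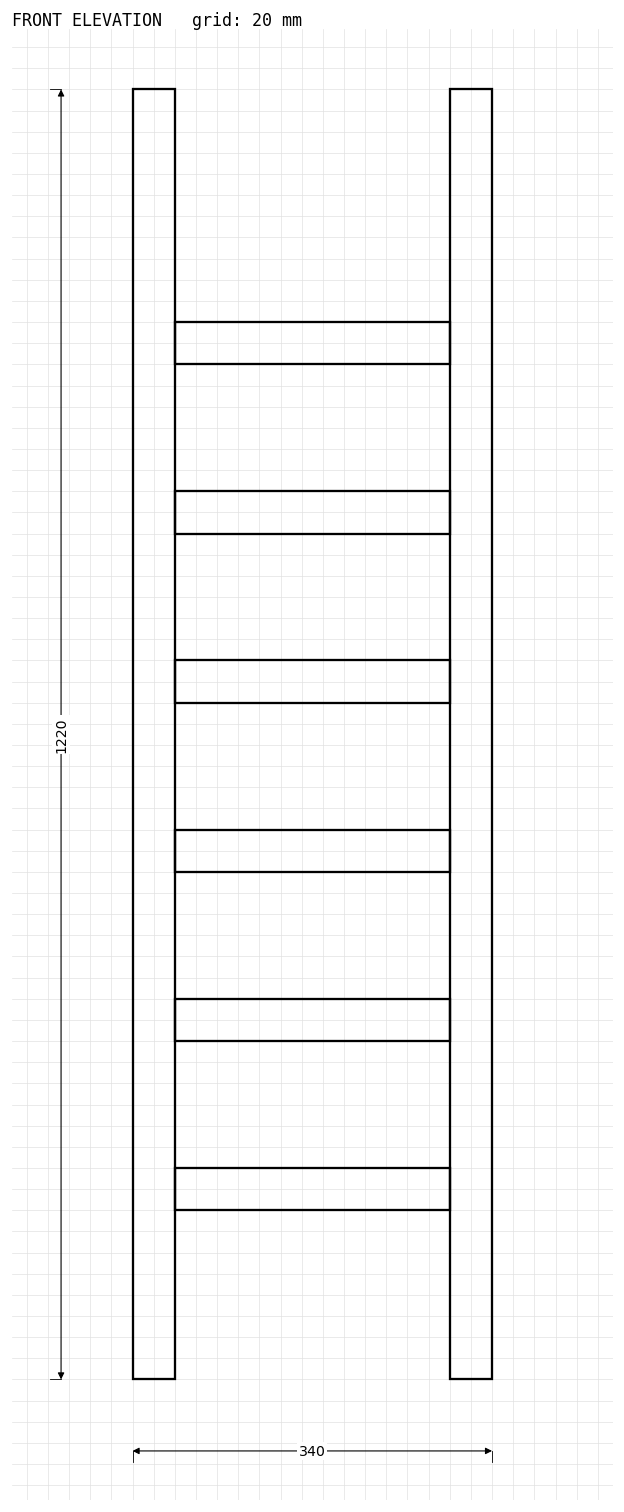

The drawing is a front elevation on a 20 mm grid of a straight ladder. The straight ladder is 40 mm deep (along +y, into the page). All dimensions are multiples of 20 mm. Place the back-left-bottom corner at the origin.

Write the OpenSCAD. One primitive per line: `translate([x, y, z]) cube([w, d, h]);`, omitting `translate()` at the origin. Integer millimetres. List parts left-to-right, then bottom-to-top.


cube([40, 40, 1220]);
translate([40, 0, 160]) cube([260, 40, 40]);
translate([40, 0, 320]) cube([260, 40, 40]);
translate([40, 0, 480]) cube([260, 40, 40]);
translate([40, 0, 640]) cube([260, 40, 40]);
translate([40, 0, 800]) cube([260, 40, 40]);
translate([40, 0, 960]) cube([260, 40, 40]);
translate([300, 0, 0]) cube([40, 40, 1220]);
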